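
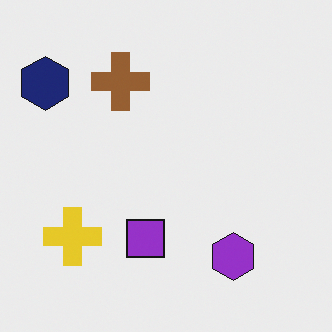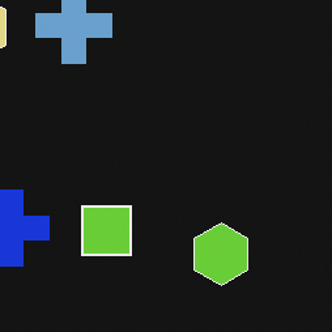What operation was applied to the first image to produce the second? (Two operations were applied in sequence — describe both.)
The image was cropped slightly and scaled back up, then color-inverted (negative).

The visible shapes are larger and the field of view is narrower; shapes near the original edges may be partly or wholly outside the frame — a crop-and-rescale. The light background has become dark and every shape's color is its complement — a photographic negative.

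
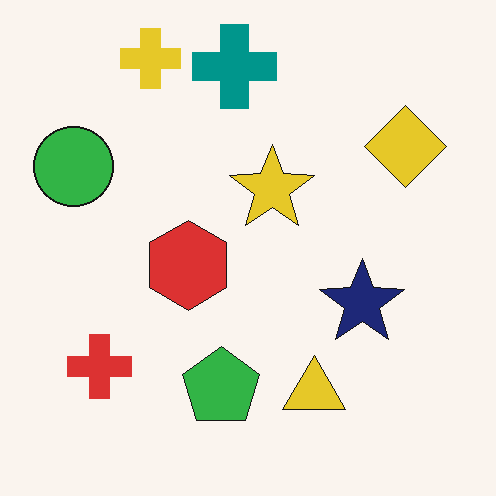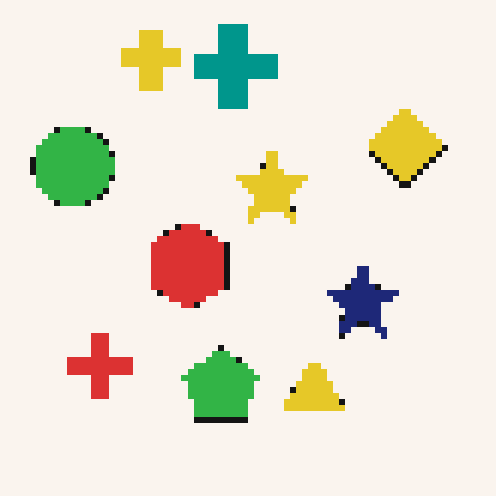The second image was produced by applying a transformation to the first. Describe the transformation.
The second image is the first moderately pixelated.

Shapes are reduced to large square blocks; fine edges and outlines are lost — a downscale-then-upscale (mosaic) effect.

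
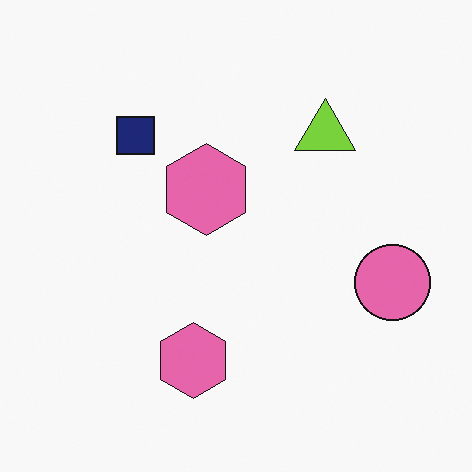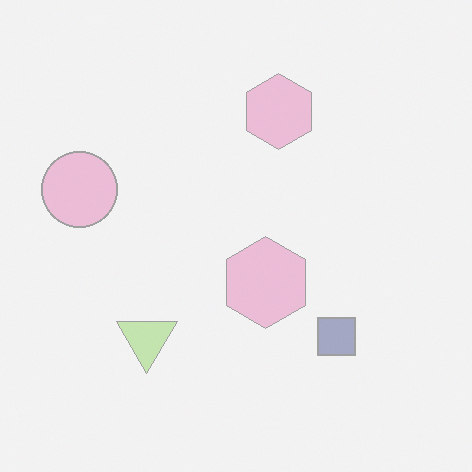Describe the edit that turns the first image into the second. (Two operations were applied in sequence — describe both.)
The second image is the first rotated 180°, then given much lower contrast.

The pink circle sits in the right of the first image and the left of the second — consistent with a whole-image 180° rotation. Tones are pushed toward mid-grey across the whole image — a global contrast change.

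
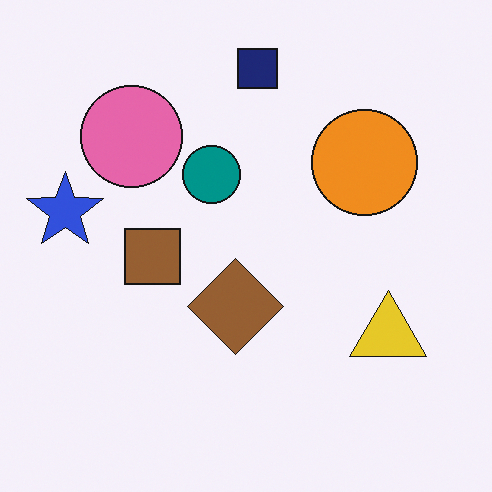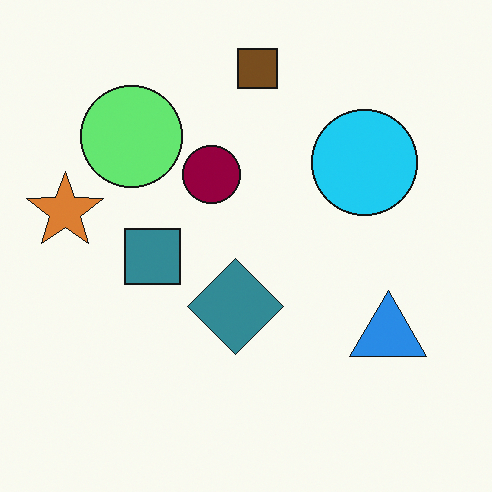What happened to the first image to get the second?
This is the original image hue-shifted by a large amount.

Every shape's color has rotated by the same amount around the hue wheel — a uniform hue shift.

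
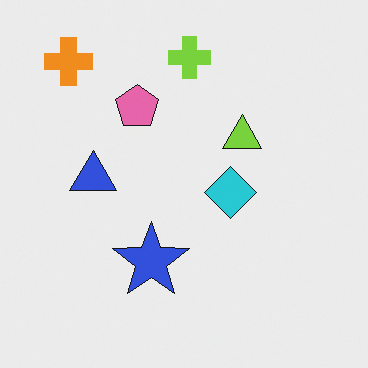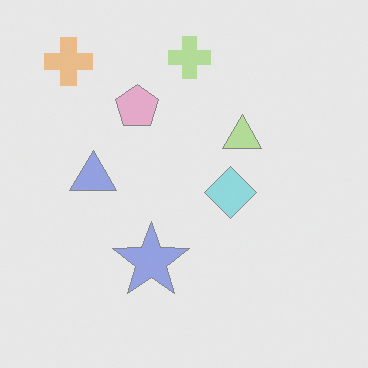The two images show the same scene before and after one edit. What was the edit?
The image was given much lower contrast.

Tones are pushed toward mid-grey across the whole image — a global contrast change.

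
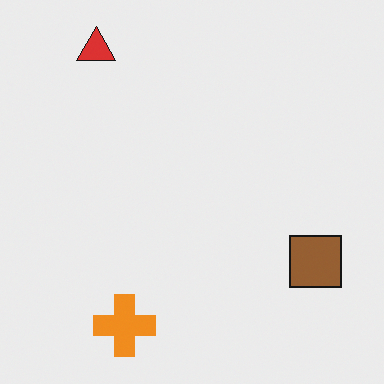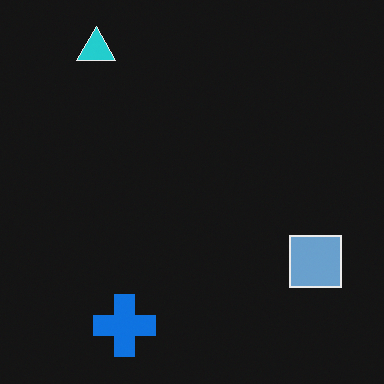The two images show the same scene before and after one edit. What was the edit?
The second image is the first color-inverted (negative).

The light background has become dark and every shape's color is its complement — a photographic negative.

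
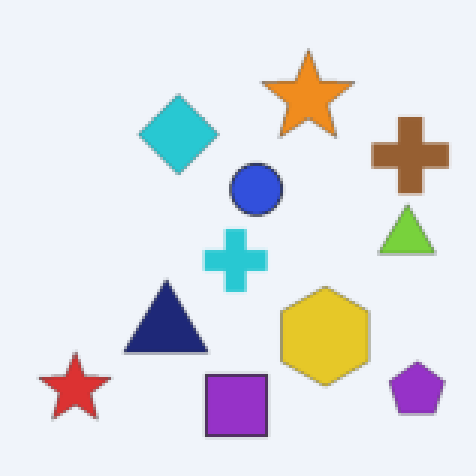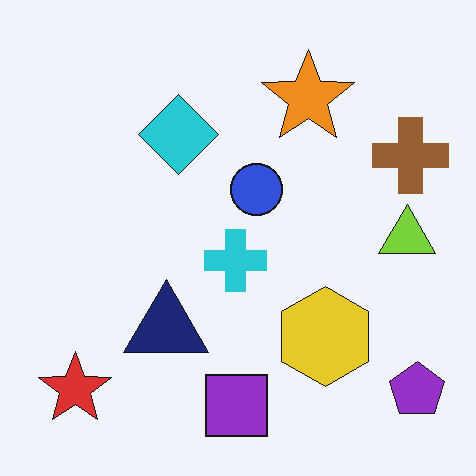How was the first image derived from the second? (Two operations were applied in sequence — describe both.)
The transformation is: given a subtle gaussian blur, then mildly pixelated.

Shape edges and outlines are uniformly softened across the whole image. Shapes are reduced to large square blocks; fine edges and outlines are lost — a downscale-then-upscale (mosaic) effect.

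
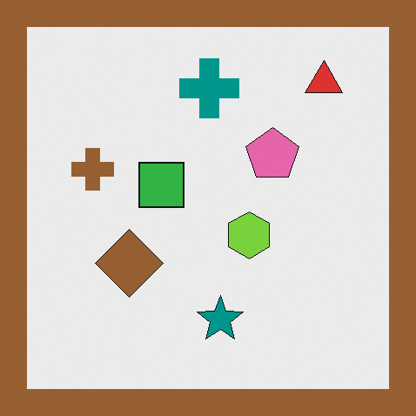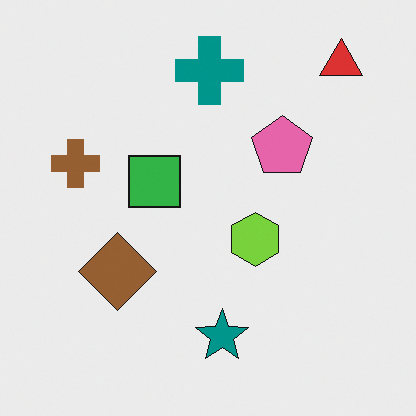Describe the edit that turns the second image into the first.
It was framed with a brown border.

A solid brown frame runs around the edge of the first image, with the content slightly shrunk inside it.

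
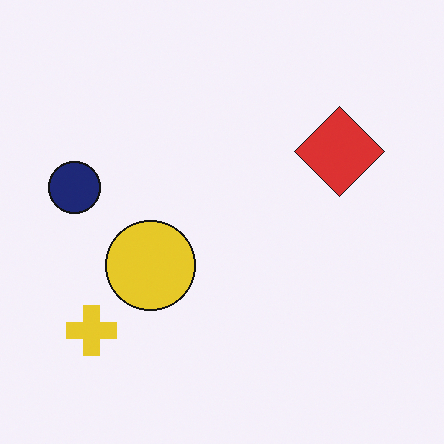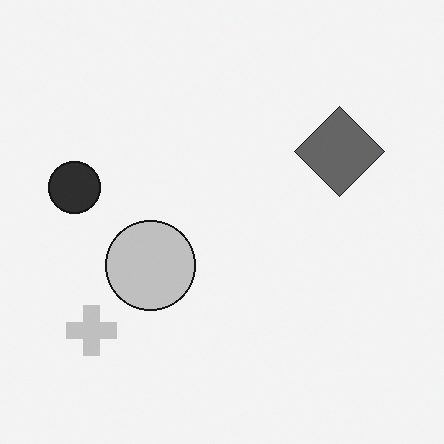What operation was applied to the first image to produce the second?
It was converted to grayscale.

All color is removed — every shape is now a shade of grey.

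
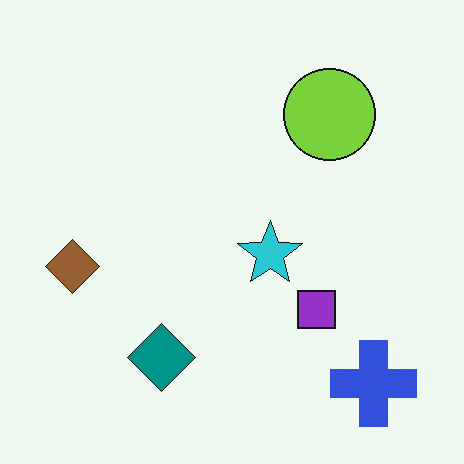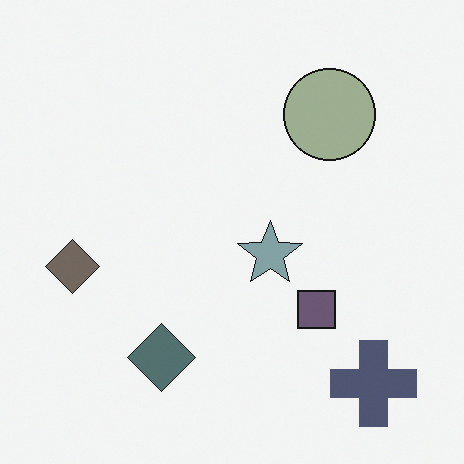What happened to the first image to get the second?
This is the original image made much more muted (saturation change).

All colors are more muted and greyish — a global saturation change.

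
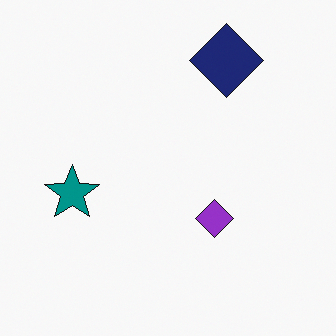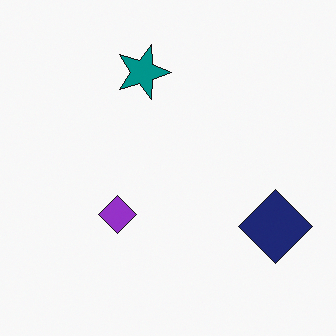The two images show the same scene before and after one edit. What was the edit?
The image was rotated 90° clockwise.

The navy diamond sits in the top-right of the first image and the bottom-right of the second — consistent with a whole-image 90° clockwise rotation.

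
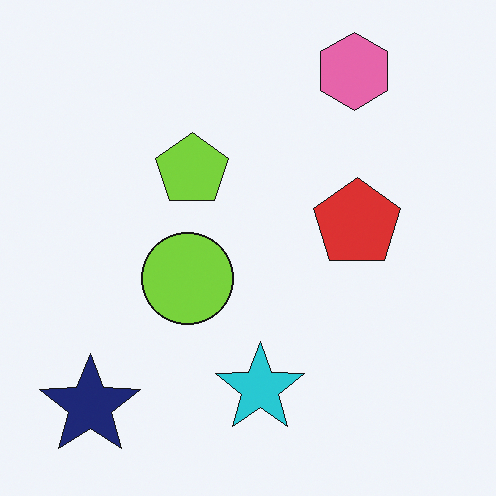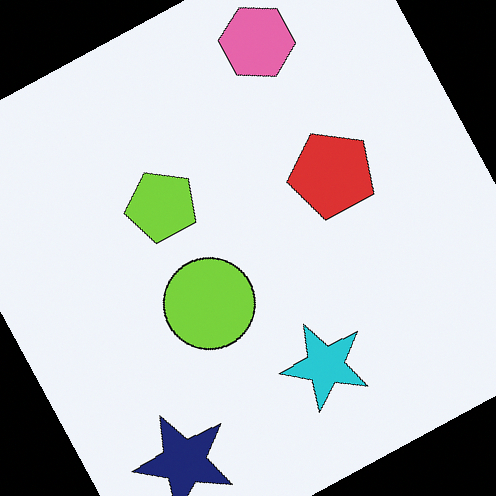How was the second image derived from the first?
The image was rotated counter-clockwise by a moderate amount.

Every shape is tilted by the same angle and the image corners show triangular fill wedges — a whole-image rotation by a non-right angle.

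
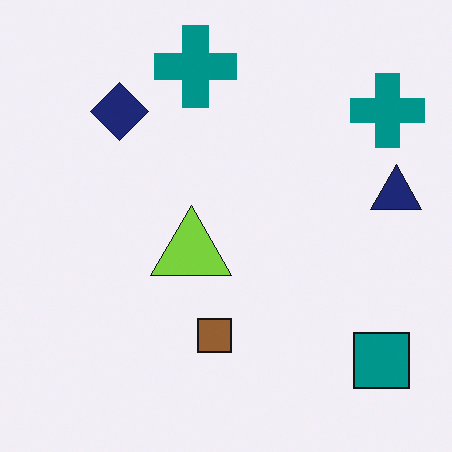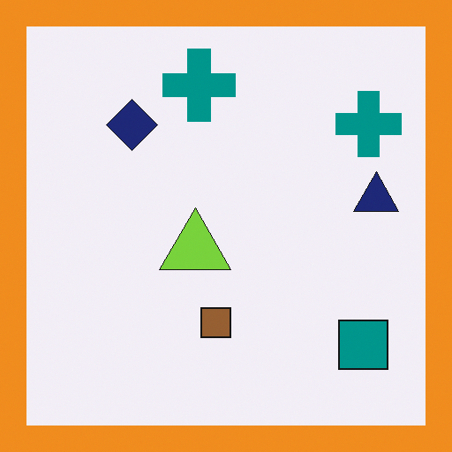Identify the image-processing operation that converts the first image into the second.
It was framed with a orange border.

A solid orange frame runs around the edge of the second image, with the content slightly shrunk inside it.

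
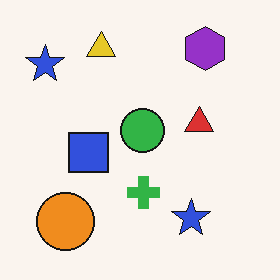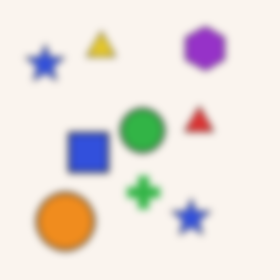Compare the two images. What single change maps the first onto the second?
Noticeably gaussian-blurred.

Shape edges and outlines are uniformly softened across the whole image.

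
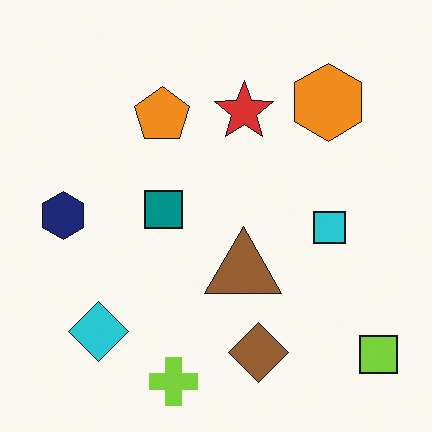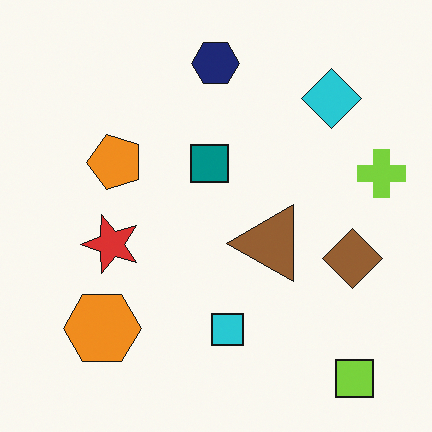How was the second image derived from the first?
It was transposed (reflected across the top-left ↔ bottom-right diagonal).

Shapes have swapped their row and column positions — what was in the top-right is now in the bottom-left — a diagonal reflection.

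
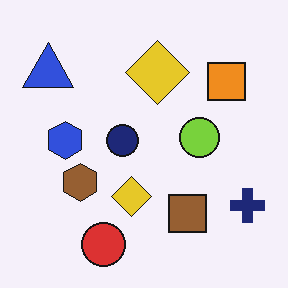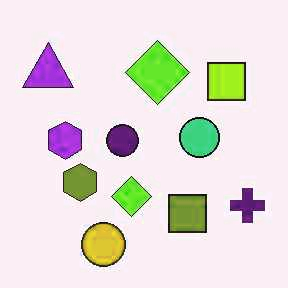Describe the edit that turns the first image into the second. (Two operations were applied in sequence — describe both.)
The second image is the first given moderate JPEG compression, then hue-shifted slightly.

Blocky 8×8 compression artifacts appear around shape edges and the flat background shows ringing — characteristic JPEG degradation. Every shape's color has rotated by the same amount around the hue wheel — a uniform hue shift.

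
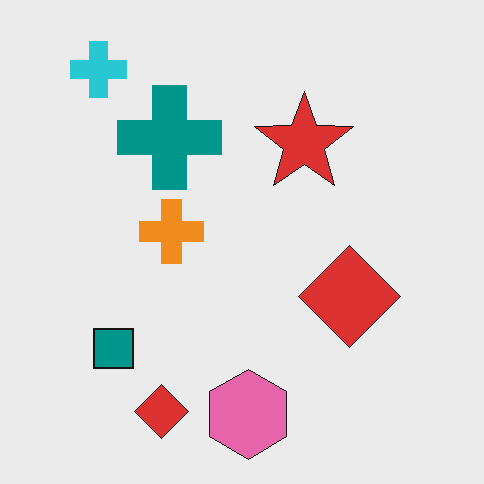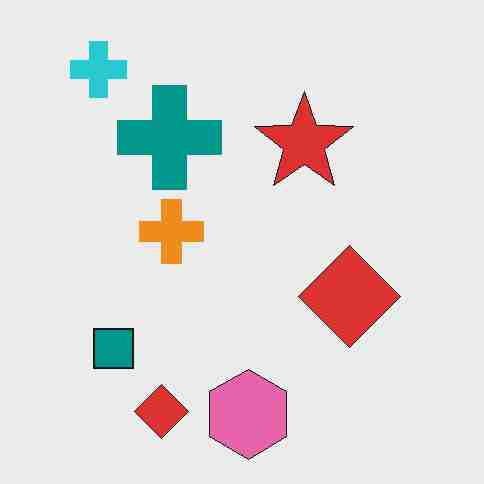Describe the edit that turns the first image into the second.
Heavily JPEG-compressed with obvious blocking artifacts.

Blocky 8×8 compression artifacts appear around shape edges and the flat background shows ringing — characteristic JPEG degradation.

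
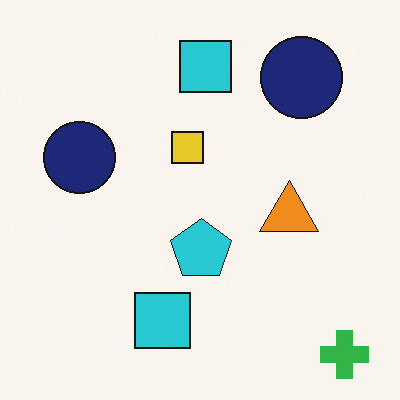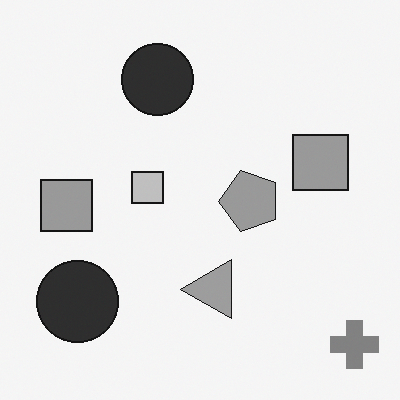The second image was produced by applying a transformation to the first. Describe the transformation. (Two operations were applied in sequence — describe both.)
The transformation is: converted to grayscale, then transposed (reflected across the top-left ↔ bottom-right diagonal).

All color is removed — every shape is now a shade of grey. Shapes have swapped their row and column positions — what was in the top-right is now in the bottom-left — a diagonal reflection.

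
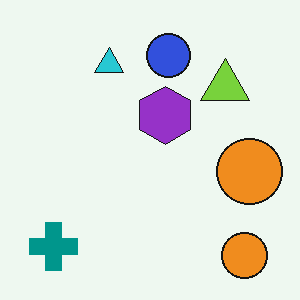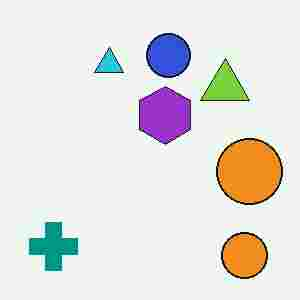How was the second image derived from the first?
It was degraded with heavy JPEG compression.

Blocky 8×8 compression artifacts appear around shape edges and the flat background shows ringing — characteristic JPEG degradation.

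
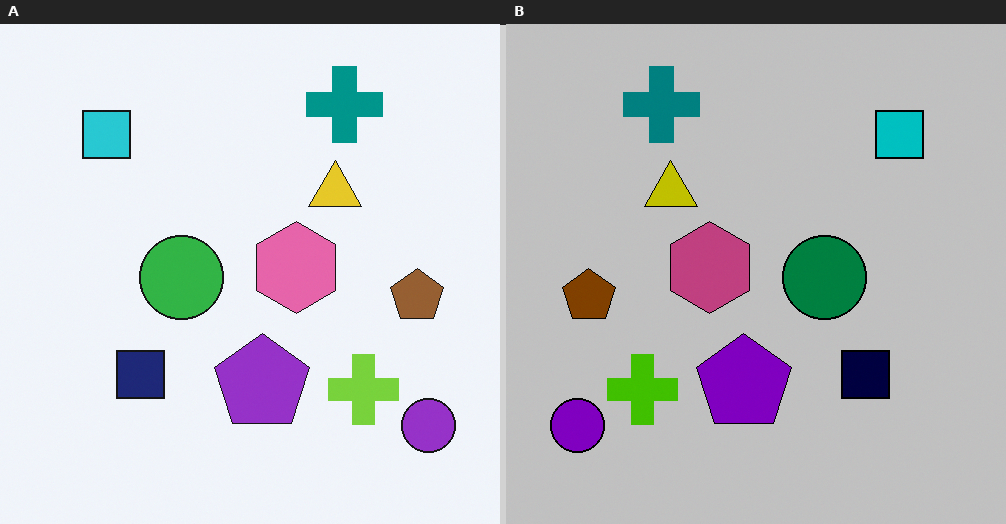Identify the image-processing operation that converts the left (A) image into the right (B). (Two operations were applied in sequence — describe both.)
It was heavily posterized to just a handful of flat colors, then flipped horizontally (left ↔ right).

Each flat color has snapped to a coarser quantized level — most visibly, the near-white background has dropped to a flat grey. The purple circle is in the bottom-right of the left (A) image and the bottom-left of the right (B) — shapes on opposite sides of the vertical midline have swapped in a mirror flip.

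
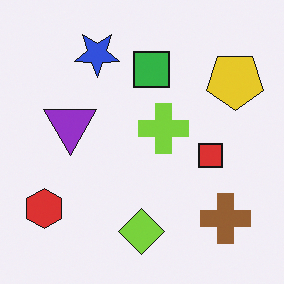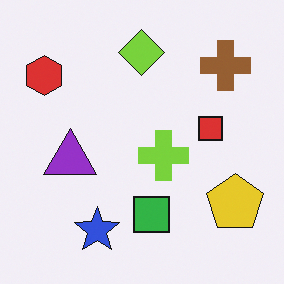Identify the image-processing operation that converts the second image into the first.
It was flipped vertically (top ↔ bottom).

The lime diamond is in the top of the second image and the bottom of the first — shapes on opposite sides of the horizontal midline have swapped in a mirror flip.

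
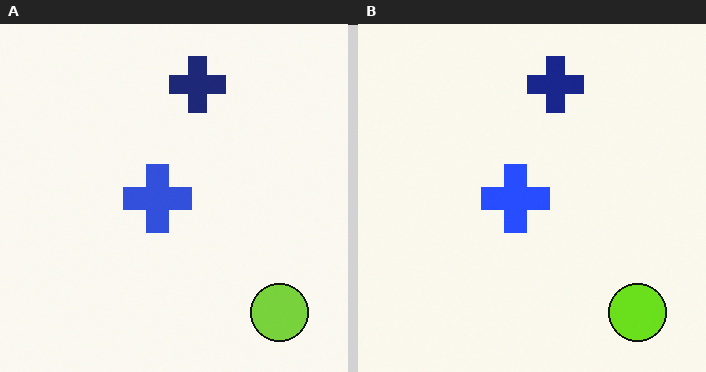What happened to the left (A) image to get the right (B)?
This is the original image slightly oversaturated.

All colors are more vivid — a global saturation change.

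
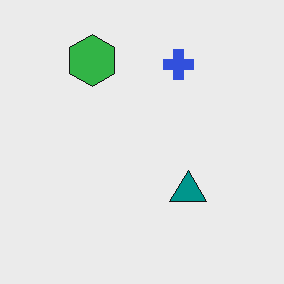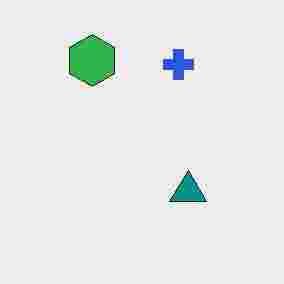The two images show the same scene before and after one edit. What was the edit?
This is the original image heavily JPEG-compressed with obvious blocking artifacts.

Blocky 8×8 compression artifacts appear around shape edges and the flat background shows ringing — characteristic JPEG degradation.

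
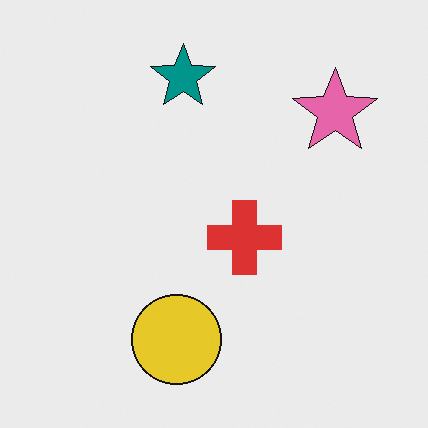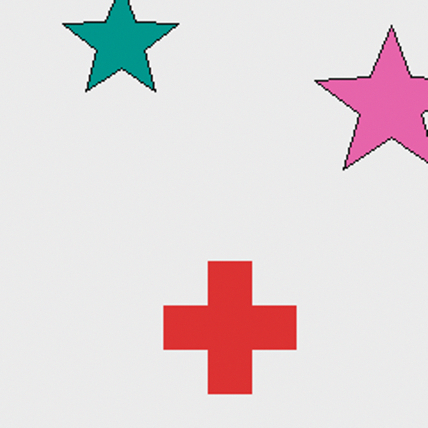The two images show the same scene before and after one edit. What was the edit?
The second image is the first cropped to a noticeably smaller region and rescaled.

The visible shapes are larger and the field of view is narrower; shapes near the original edges may be partly or wholly outside the frame — a crop-and-rescale.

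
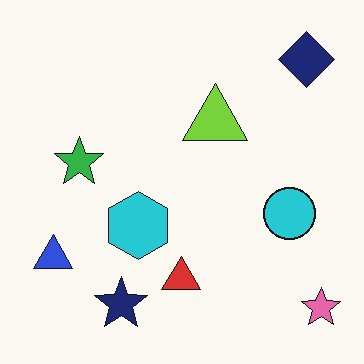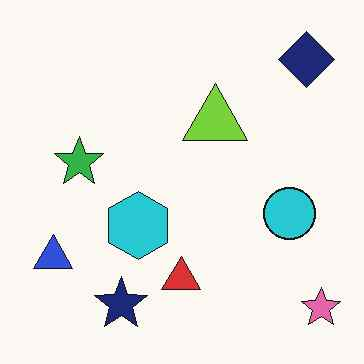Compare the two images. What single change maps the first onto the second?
JPEG-compressed with visible artifacts.

Blocky 8×8 compression artifacts appear around shape edges and the flat background shows ringing — characteristic JPEG degradation.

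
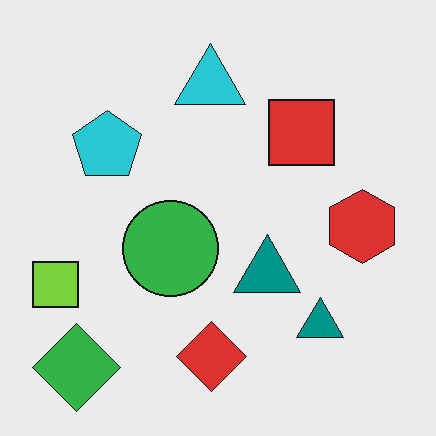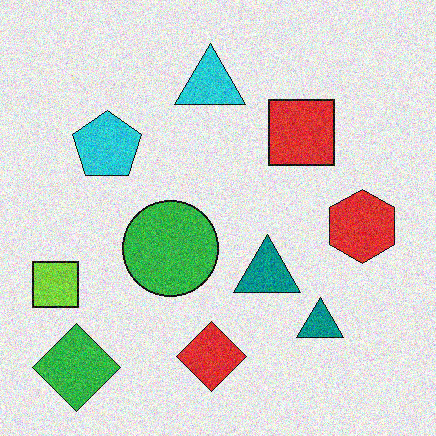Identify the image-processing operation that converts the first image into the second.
Degraded with moderate additive noise.

Random speckle covers the whole image, including the flat background.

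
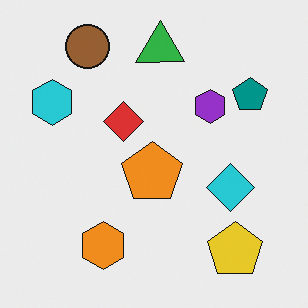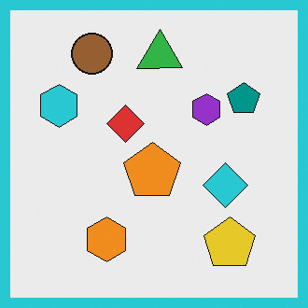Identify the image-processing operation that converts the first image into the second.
The transformation is: framed with a cyan border.

A solid cyan frame runs around the edge of the second image, with the content slightly shrunk inside it.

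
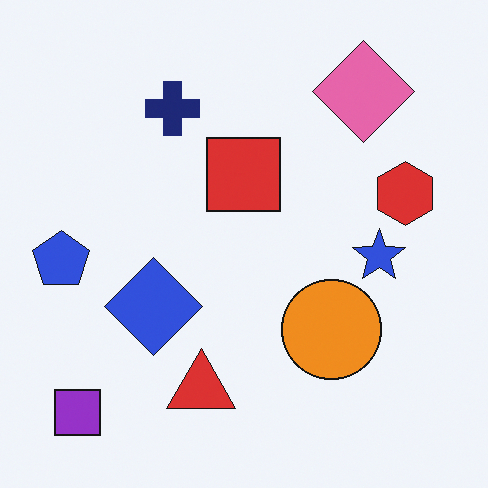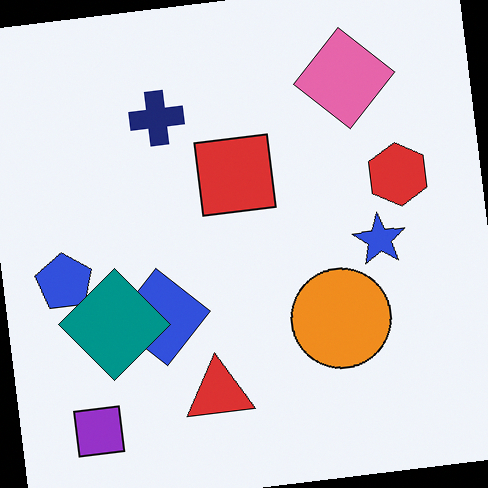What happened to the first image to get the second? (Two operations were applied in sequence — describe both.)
The second image is the first rotated counter-clockwise by a few degrees, then overlaid with an additional teal diamond.

Every shape is tilted by the same angle and the image corners show triangular fill wedges — a whole-image rotation by a non-right angle. A teal diamond appears in the second image that is absent from the first.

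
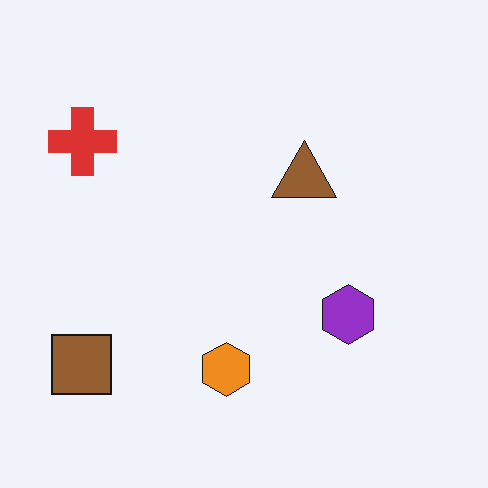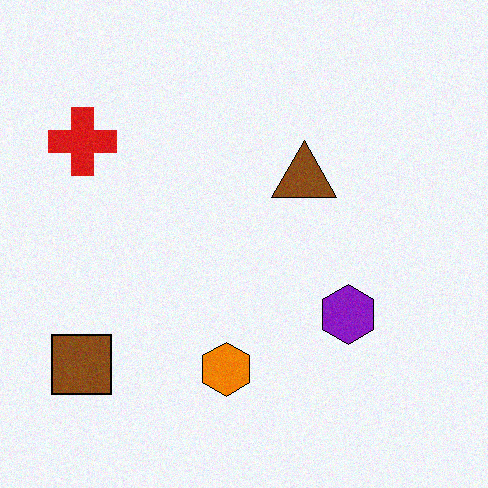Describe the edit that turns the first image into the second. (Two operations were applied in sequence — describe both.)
The image was degraded with subtle gaussian noise, then given slightly increased contrast.

Random speckle covers the whole image, including the flat background. Tones are pushed away from mid-grey across the whole image — a global contrast change.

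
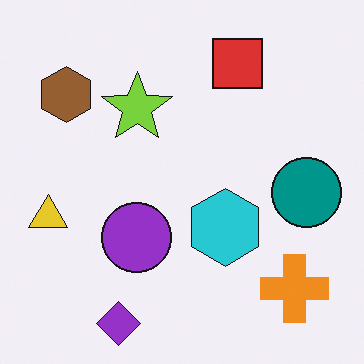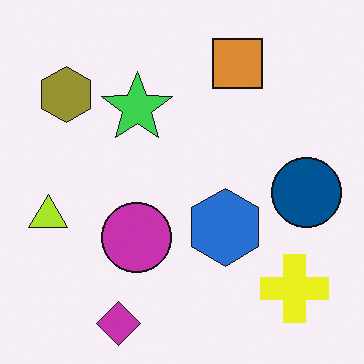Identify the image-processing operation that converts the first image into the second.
The transformation is: hue-shifted slightly.

Every shape's color has rotated by the same amount around the hue wheel — a uniform hue shift.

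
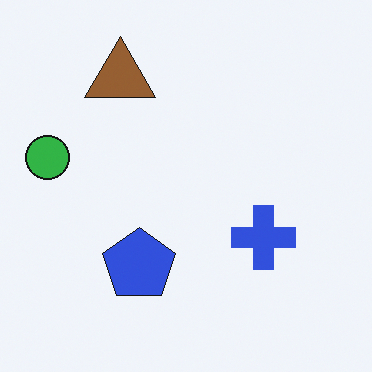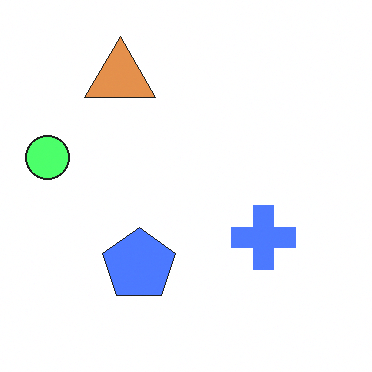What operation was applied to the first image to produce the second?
Noticeably brightened.

Every pixel — background and shapes alike — is uniformly brightened.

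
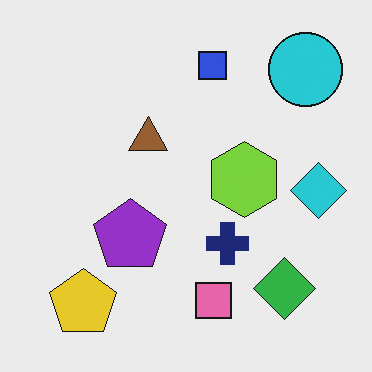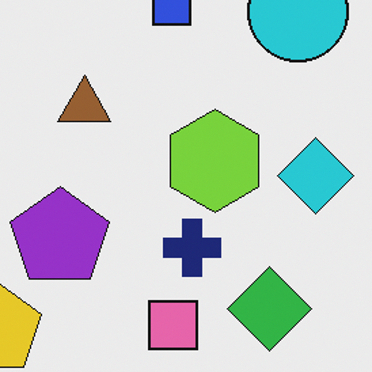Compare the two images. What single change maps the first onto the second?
This is the original image cropped slightly and scaled back up.

The visible shapes are larger and the field of view is narrower; shapes near the original edges may be partly or wholly outside the frame — a crop-and-rescale.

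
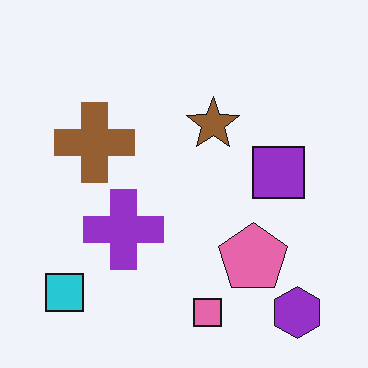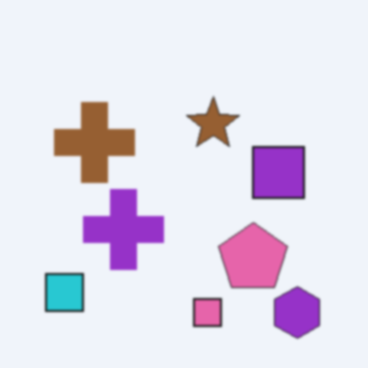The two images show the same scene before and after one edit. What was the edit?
This is the original image lightly blurred.

Shape edges and outlines are uniformly softened across the whole image.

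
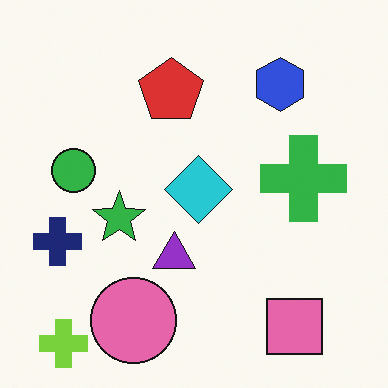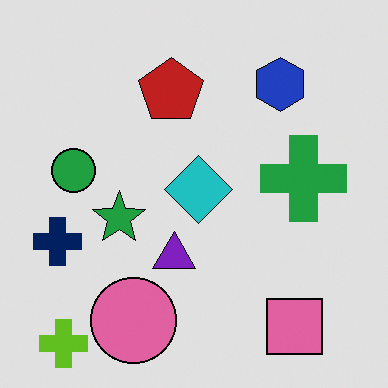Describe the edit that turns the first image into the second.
It was posterized to a reduced palette.

Each flat color has snapped to a coarser quantized level — most visibly, the near-white background has dropped to a flat grey.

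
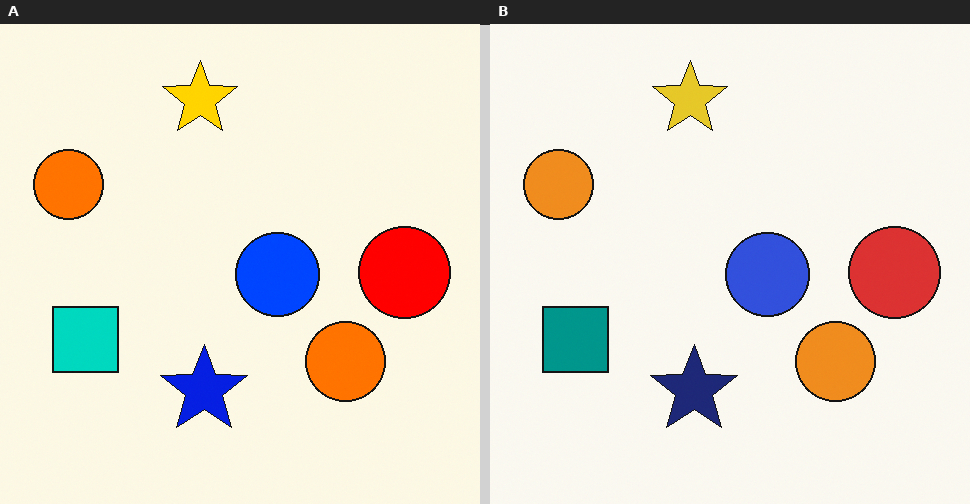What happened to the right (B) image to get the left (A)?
Made much more vivid (saturation change).

All colors are more vivid — a global saturation change.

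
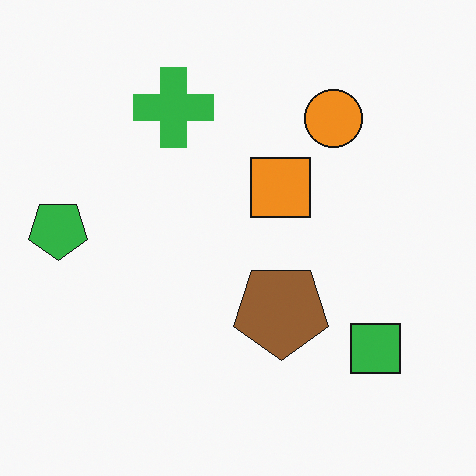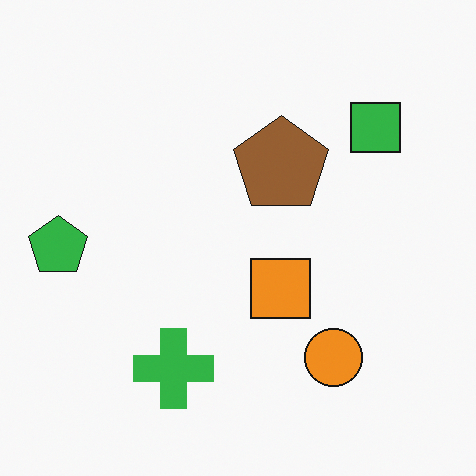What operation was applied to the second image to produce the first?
The image was flipped vertically (top ↔ bottom).

The green cross is in the bottom of the second image and the top of the first — shapes on opposite sides of the horizontal midline have swapped in a mirror flip.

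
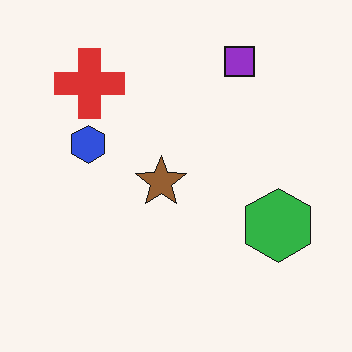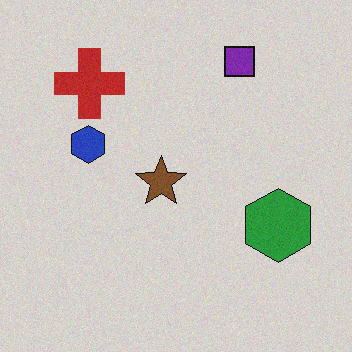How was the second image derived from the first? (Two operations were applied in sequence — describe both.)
Slightly darkened, then degraded with subtle gaussian noise.

Every pixel — background and shapes alike — is uniformly darkened. Random speckle covers the whole image, including the flat background.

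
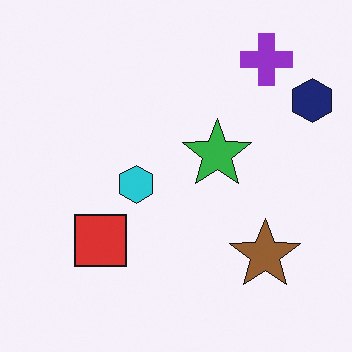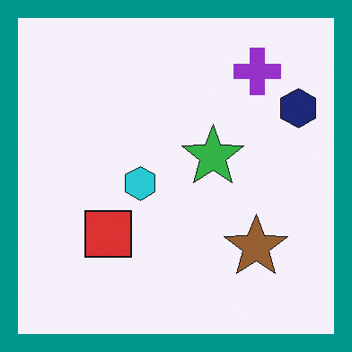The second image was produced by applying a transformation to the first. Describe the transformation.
This is the original image framed with a teal border.

A solid teal frame runs around the edge of the second image, with the content slightly shrunk inside it.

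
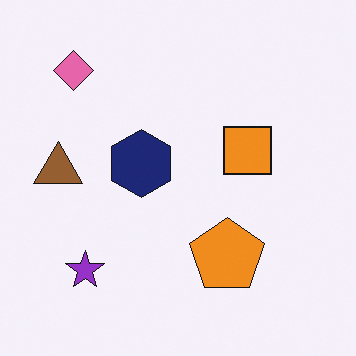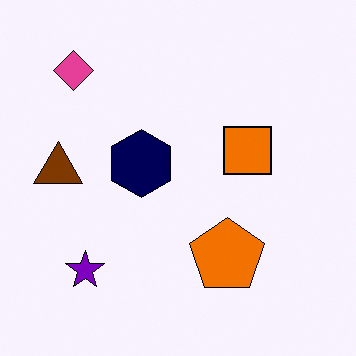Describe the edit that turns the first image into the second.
It was given slightly increased contrast.

Tones are pushed away from mid-grey across the whole image — a global contrast change.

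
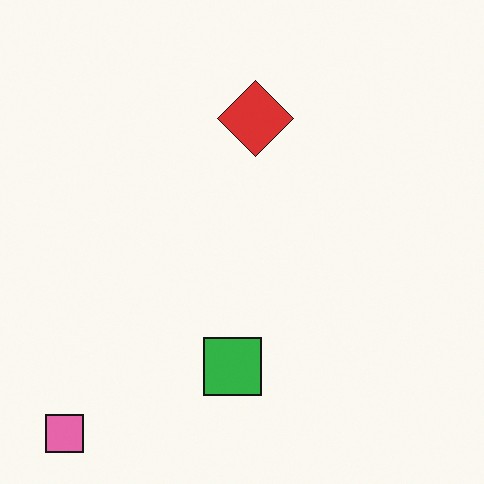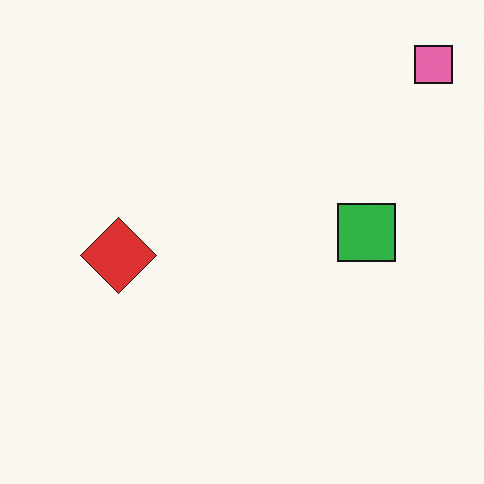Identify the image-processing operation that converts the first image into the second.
The second image is the first transposed (reflected across the top-left ↔ bottom-right diagonal).

Shapes have swapped their row and column positions — what was in the top-right is now in the bottom-left — a diagonal reflection.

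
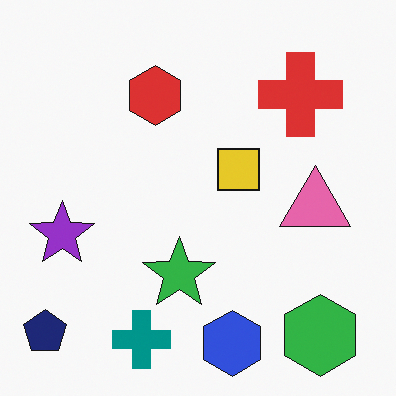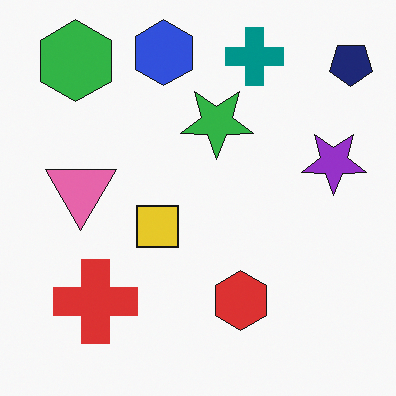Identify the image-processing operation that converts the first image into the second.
It was rotated 180°.

The navy pentagon sits in the bottom-left of the first image and the top-right of the second — consistent with a whole-image 180° rotation.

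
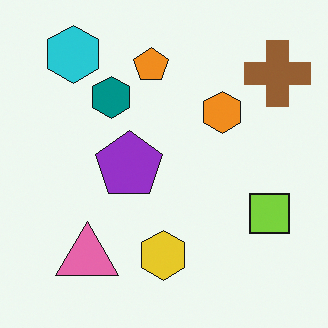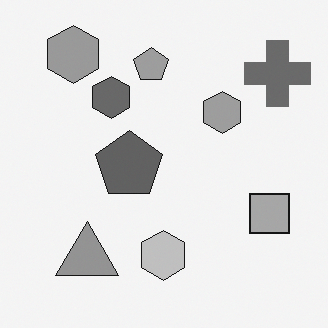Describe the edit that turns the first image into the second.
Converted to grayscale.

All color is removed — every shape is now a shade of grey.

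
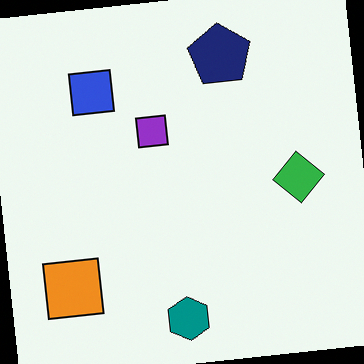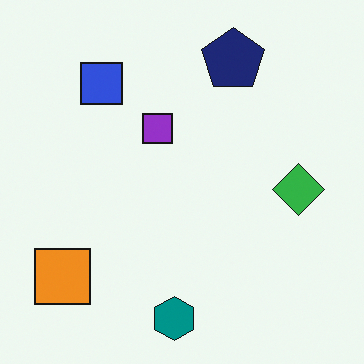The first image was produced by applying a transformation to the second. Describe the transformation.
Rotated counter-clockwise by a small amount.

Every shape is tilted by the same angle and the image corners show triangular fill wedges — a whole-image rotation by a non-right angle.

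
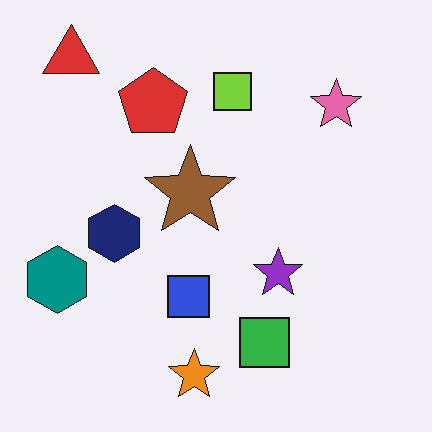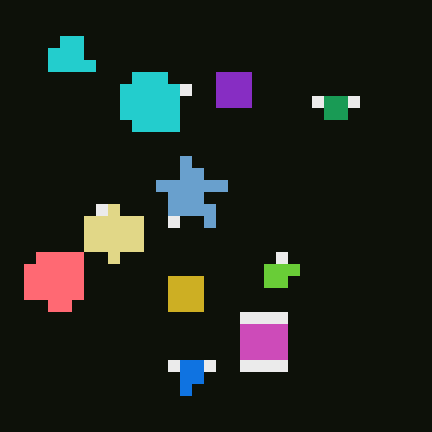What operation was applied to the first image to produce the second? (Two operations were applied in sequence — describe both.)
The second image is the first heavily pixelated into large blocks, then color-inverted (negative).

Shapes are reduced to large square blocks; fine edges and outlines are lost — a downscale-then-upscale (mosaic) effect. The light background has become dark and every shape's color is its complement — a photographic negative.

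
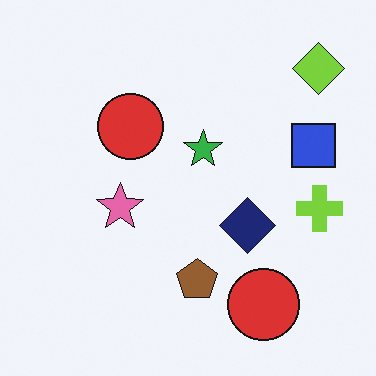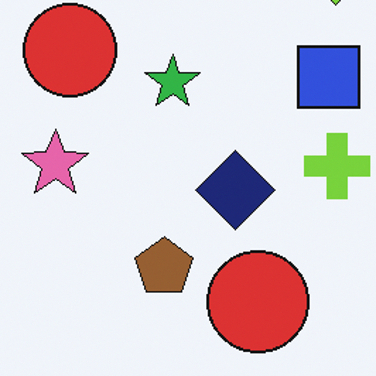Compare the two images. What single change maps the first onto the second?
Cropped slightly and scaled back up.

The visible shapes are larger and the field of view is narrower; shapes near the original edges may be partly or wholly outside the frame — a crop-and-rescale.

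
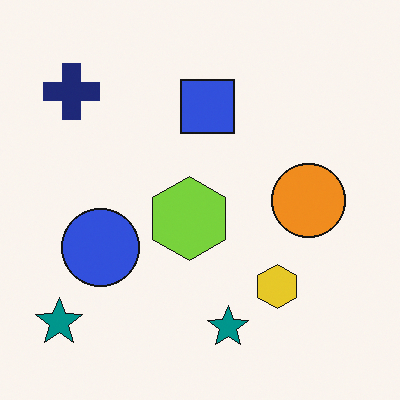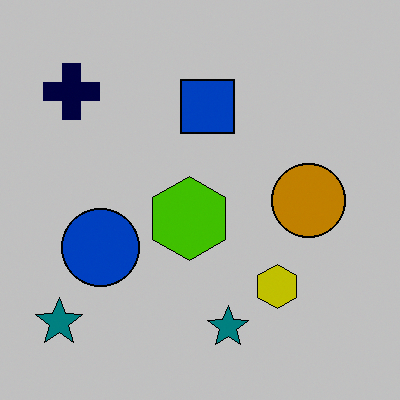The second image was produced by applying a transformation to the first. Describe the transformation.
This is the original image heavily posterized to just a handful of flat colors.

Each flat color has snapped to a coarser quantized level — most visibly, the near-white background has dropped to a flat grey.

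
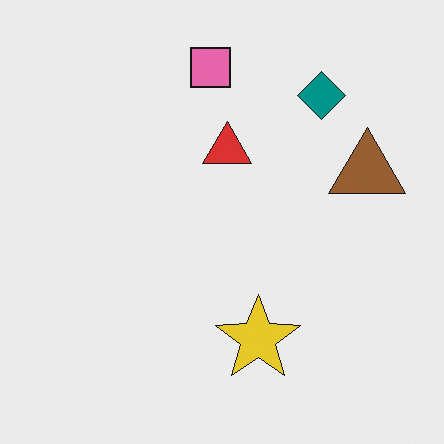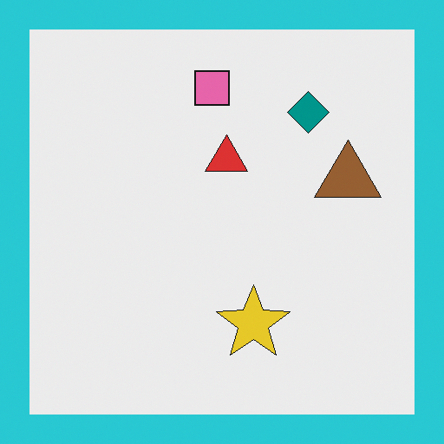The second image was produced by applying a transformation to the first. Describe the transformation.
The second image is the first framed with a cyan border.

A solid cyan frame runs around the edge of the second image, with the content slightly shrunk inside it.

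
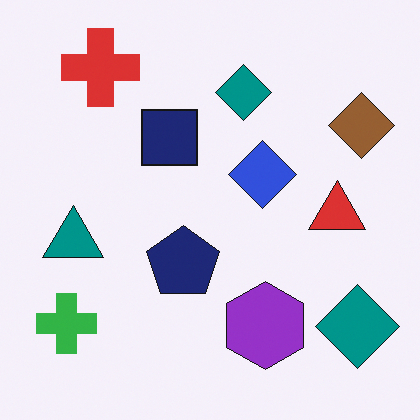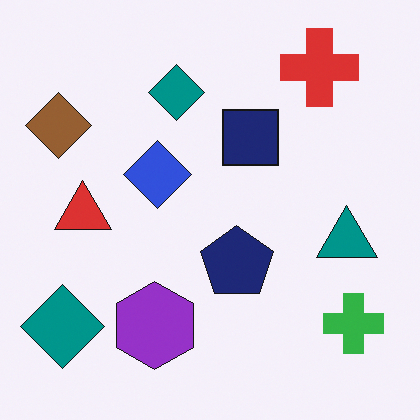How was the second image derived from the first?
The image was flipped horizontally (left ↔ right).

The brown diamond is in the top-right of the first image and the top-left of the second — shapes on opposite sides of the vertical midline have swapped in a mirror flip.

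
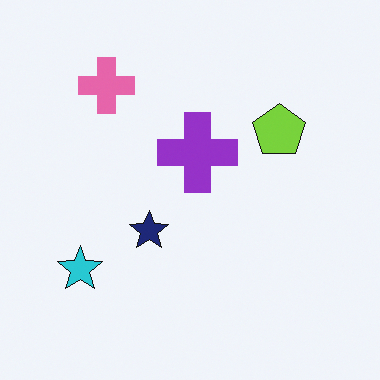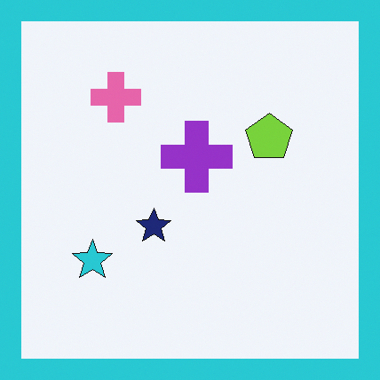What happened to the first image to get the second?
The second image is the first framed with a cyan border.

A solid cyan frame runs around the edge of the second image, with the content slightly shrunk inside it.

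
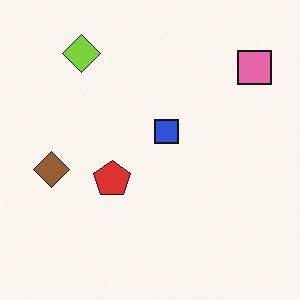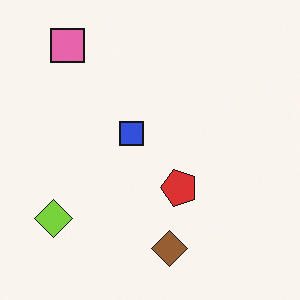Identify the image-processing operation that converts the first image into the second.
The image was rotated 90° counter-clockwise.

The pink square sits in the top-right of the first image and the top-left of the second — consistent with a whole-image 90° counter-clockwise rotation.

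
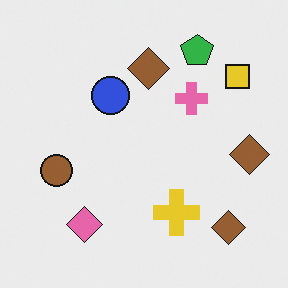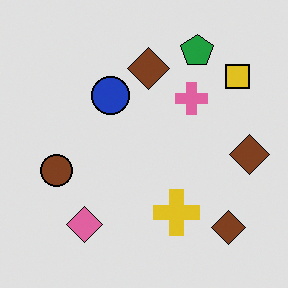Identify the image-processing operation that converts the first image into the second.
The second image is the first posterized to a reduced palette.

Each flat color has snapped to a coarser quantized level — most visibly, the near-white background has dropped to a flat grey.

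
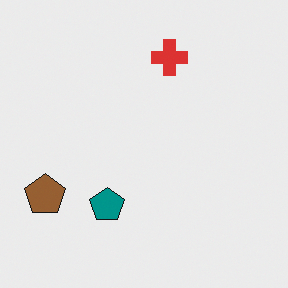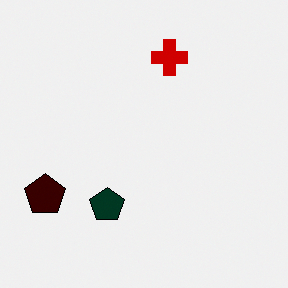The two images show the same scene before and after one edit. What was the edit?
This is the original image boosted in contrast.

Tones are pushed away from mid-grey across the whole image — a global contrast change.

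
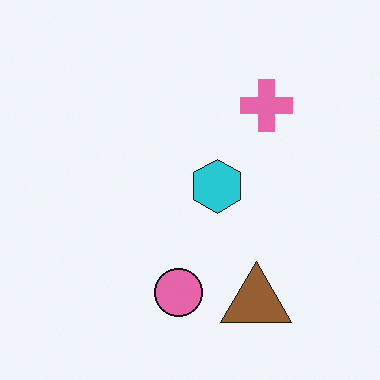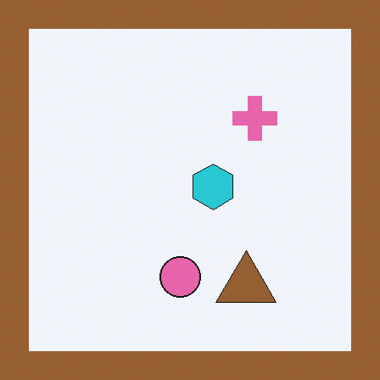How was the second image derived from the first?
The transformation is: framed with a brown border.

A solid brown frame runs around the edge of the second image, with the content slightly shrunk inside it.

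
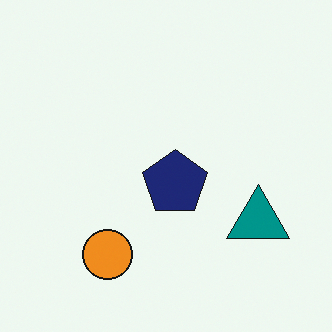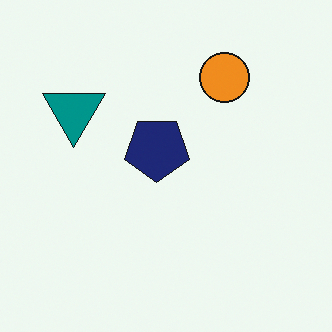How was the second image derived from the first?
It was rotated 180°.

The teal triangle sits in the right of the first image and the left of the second — consistent with a whole-image 180° rotation.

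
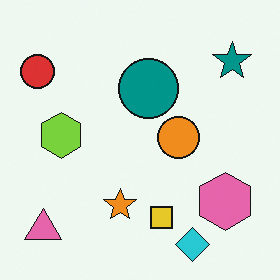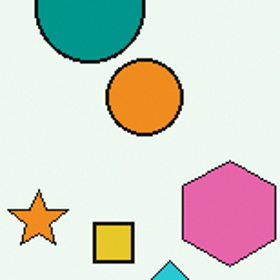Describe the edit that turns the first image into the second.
The second image is the first cropped to a noticeably smaller region and rescaled.

The visible shapes are larger and the field of view is narrower; shapes near the original edges may be partly or wholly outside the frame — a crop-and-rescale.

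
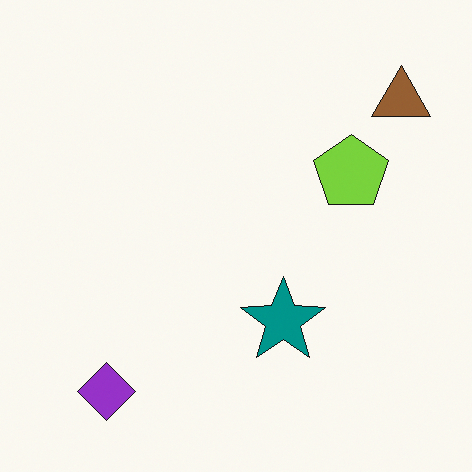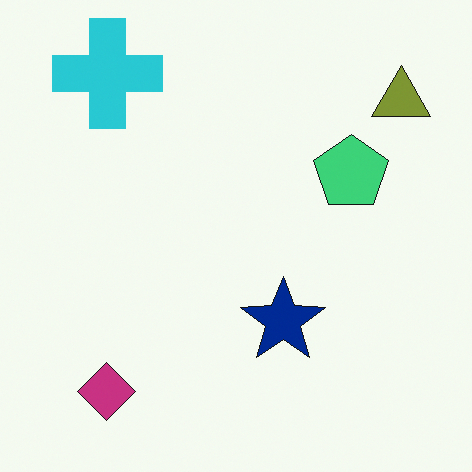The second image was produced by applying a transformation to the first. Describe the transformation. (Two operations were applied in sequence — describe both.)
This is the original image hue-shifted by a small amount, then overlaid with an additional cyan cross.

Every shape's color has rotated by the same amount around the hue wheel — a uniform hue shift. A cyan cross appears in the second image that is absent from the first.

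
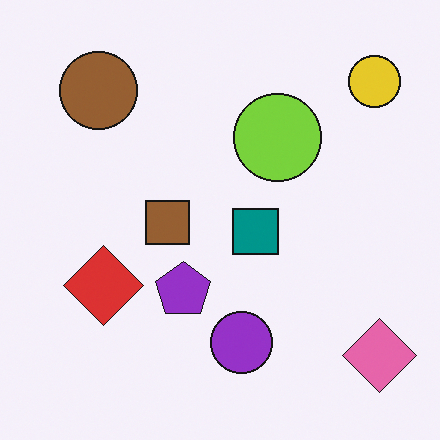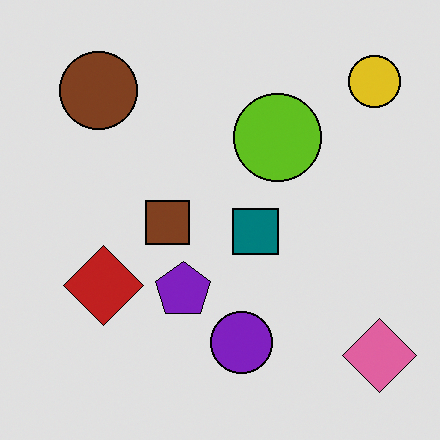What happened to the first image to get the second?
This is the original image posterized to a reduced palette.

Each flat color has snapped to a coarser quantized level — most visibly, the near-white background has dropped to a flat grey.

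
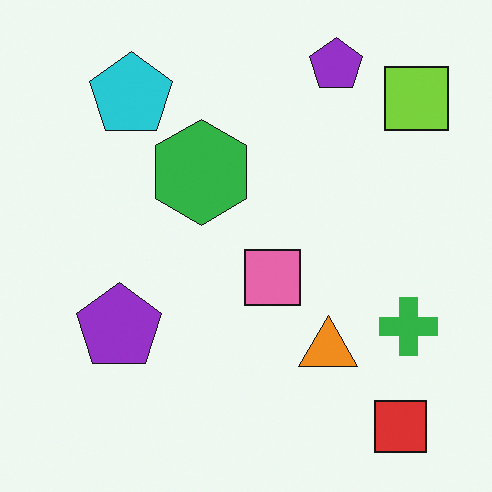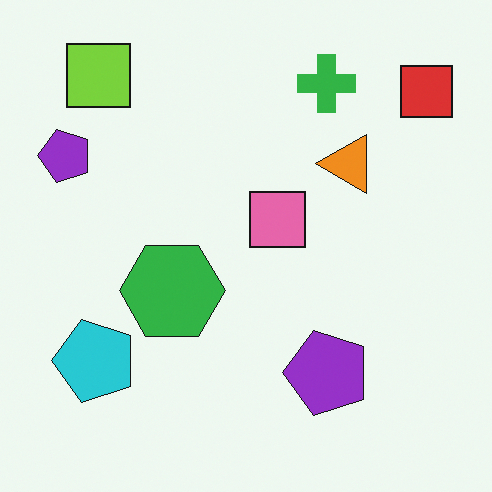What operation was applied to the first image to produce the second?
The second image is the first rotated 90° counter-clockwise.

The red square sits in the bottom-right of the first image and the top-right of the second — consistent with a whole-image 90° counter-clockwise rotation.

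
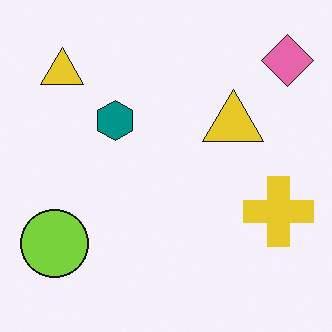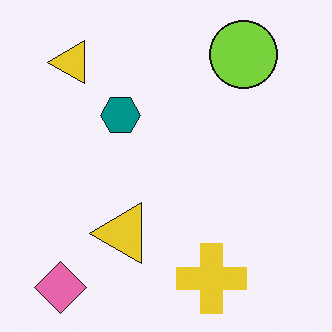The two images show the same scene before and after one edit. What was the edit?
The transformation is: transposed (reflected across the top-left ↔ bottom-right diagonal).

Shapes have swapped their row and column positions — what was in the top-right is now in the bottom-left — a diagonal reflection.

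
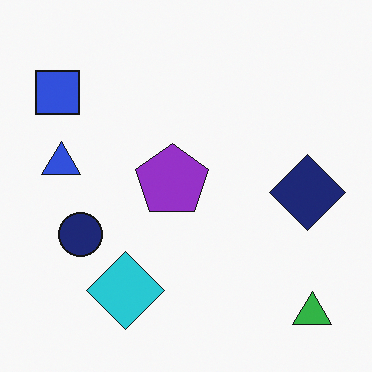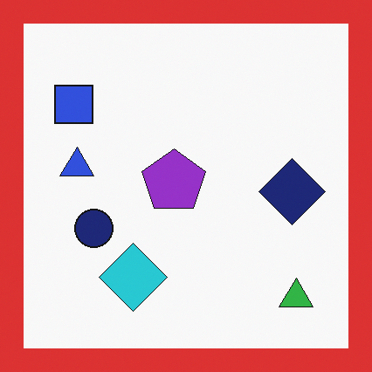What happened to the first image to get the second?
Framed with a red border.

A solid red frame runs around the edge of the second image, with the content slightly shrunk inside it.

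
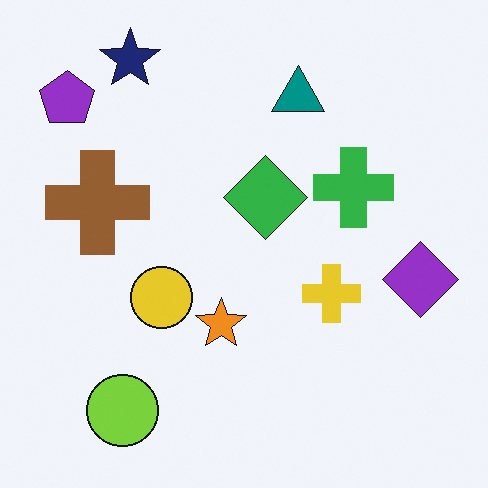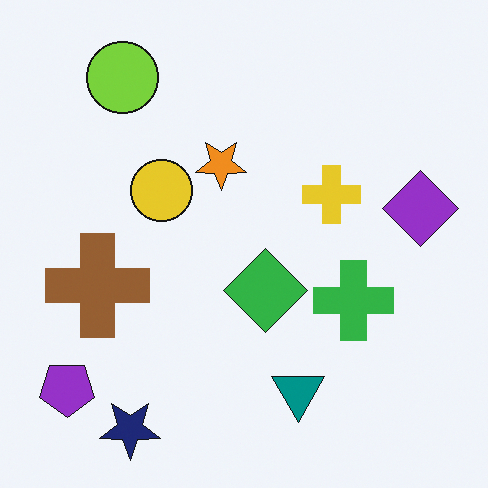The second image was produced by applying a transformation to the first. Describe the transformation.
The transformation is: flipped vertically (top ↔ bottom).

The navy star is in the top-left of the first image and the bottom-left of the second — shapes on opposite sides of the horizontal midline have swapped in a mirror flip.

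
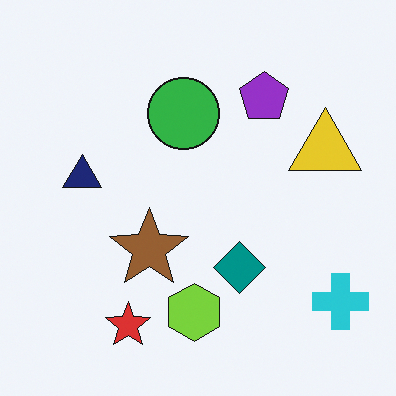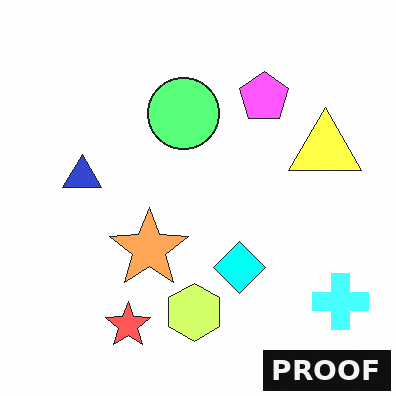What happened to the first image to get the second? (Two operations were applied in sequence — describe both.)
Substantially brightened, then watermarked with the text "PROOF" in the lower-right corner.

Every pixel — background and shapes alike — is uniformly brightened. A dark label reading "PROOF" appears in the lower-right corner.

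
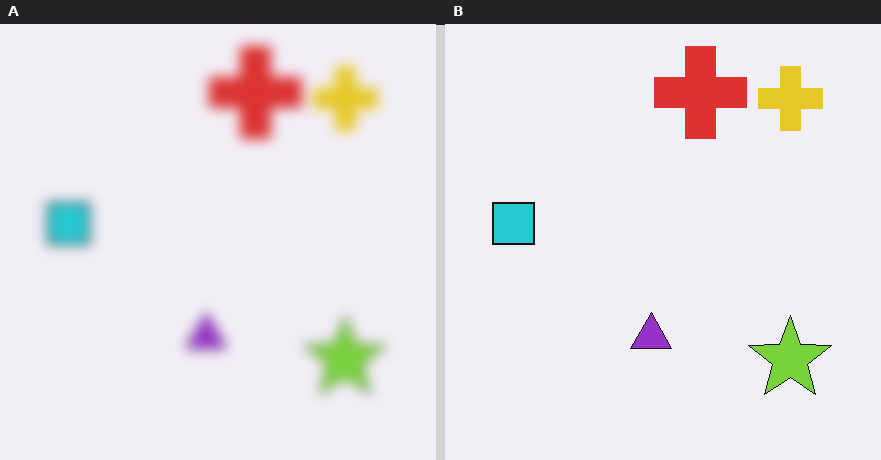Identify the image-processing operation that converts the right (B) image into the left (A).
The left (A) image is the right (B) heavily blurred.

Shape edges and outlines are uniformly softened across the whole image.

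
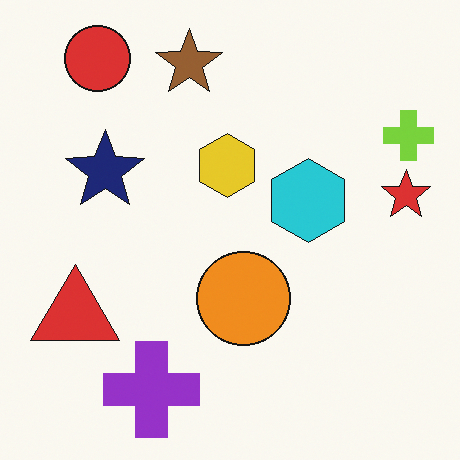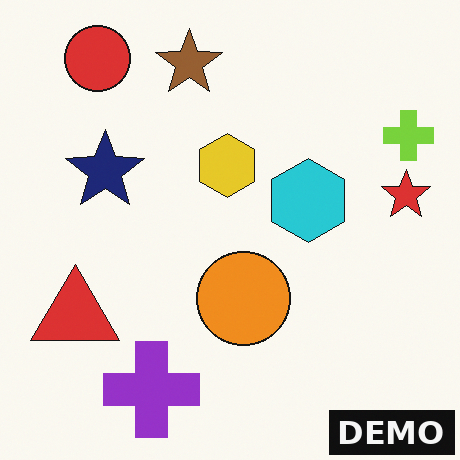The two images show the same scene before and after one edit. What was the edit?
The second image is the first watermarked with the text "DEMO" in the lower-right corner.

A dark label reading "DEMO" appears in the lower-right corner.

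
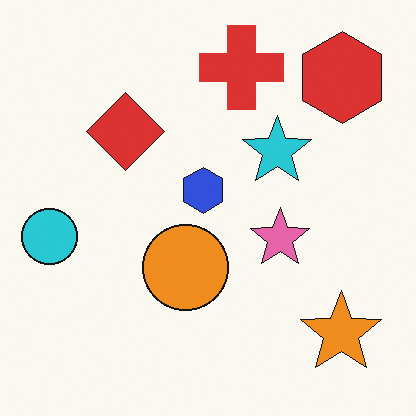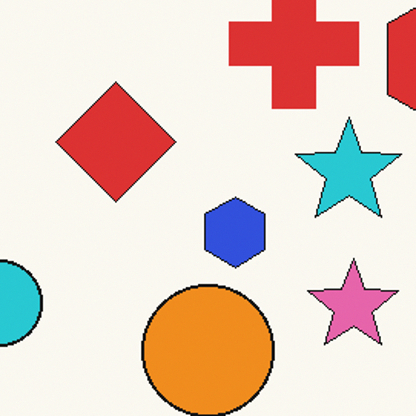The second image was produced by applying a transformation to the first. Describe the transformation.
Cropped slightly and scaled back up.

The visible shapes are larger and the field of view is narrower; shapes near the original edges may be partly or wholly outside the frame — a crop-and-rescale.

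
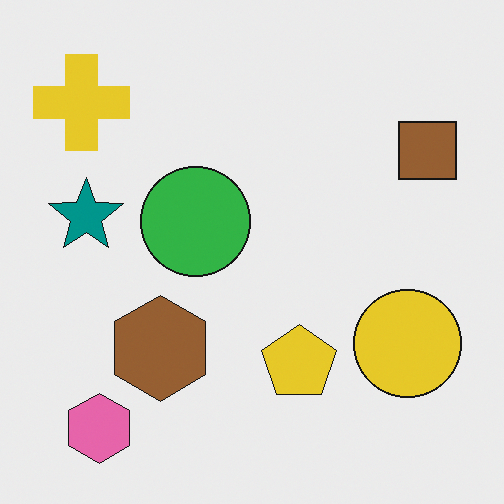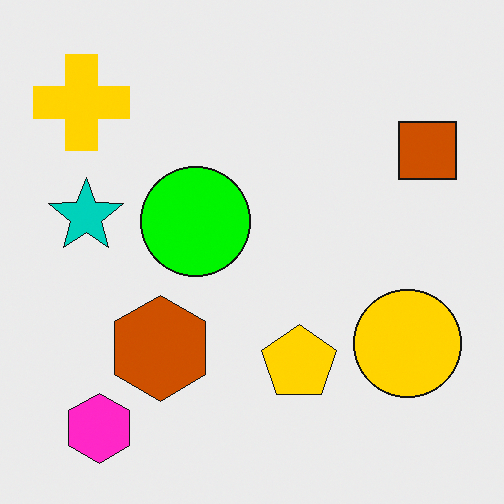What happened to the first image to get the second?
The transformation is: made much more vivid (saturation change).

All colors are more vivid — a global saturation change.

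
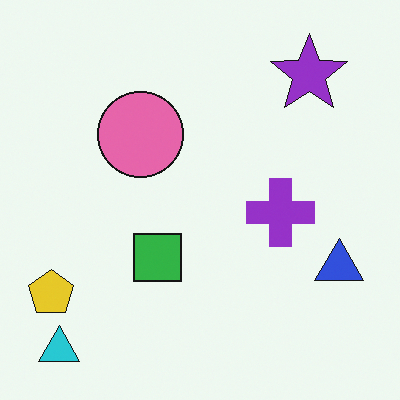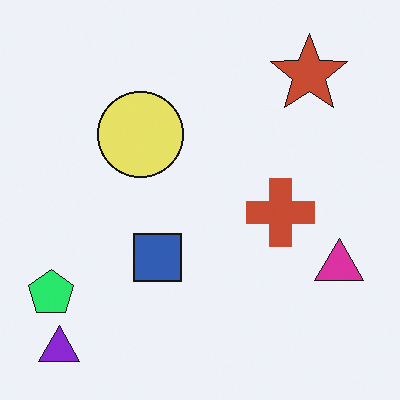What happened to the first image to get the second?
This is the original image hue-shifted through roughly a third of the color wheel.

Every shape's color has rotated by the same amount around the hue wheel — a uniform hue shift.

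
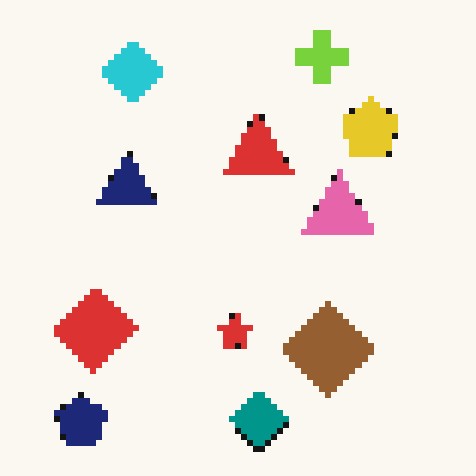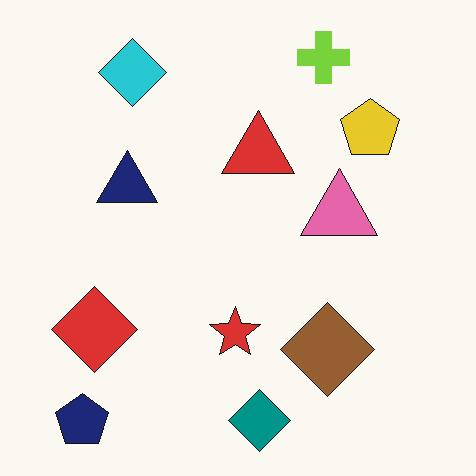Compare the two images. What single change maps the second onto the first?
The transformation is: moderately pixelated.

Shapes are reduced to large square blocks; fine edges and outlines are lost — a downscale-then-upscale (mosaic) effect.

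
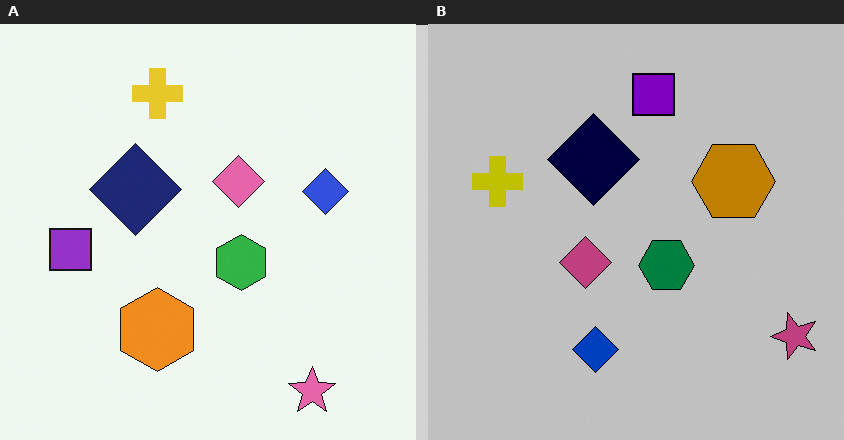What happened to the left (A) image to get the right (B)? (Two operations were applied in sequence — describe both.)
The right (B) image is the left (A) heavily posterized to just a handful of flat colors, then transposed (reflected across the top-left ↔ bottom-right diagonal).

Each flat color has snapped to a coarser quantized level — most visibly, the near-white background has dropped to a flat grey. Shapes have swapped their row and column positions — what was in the top-right is now in the bottom-left — a diagonal reflection.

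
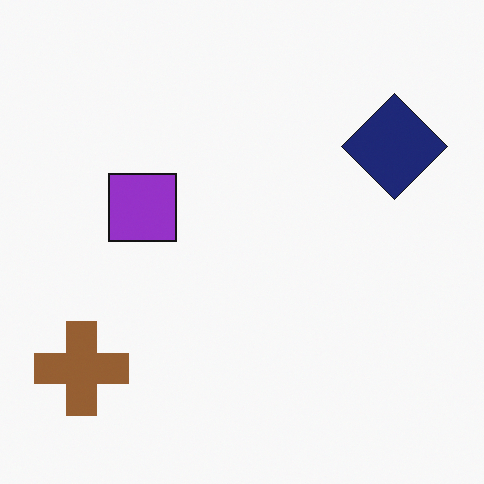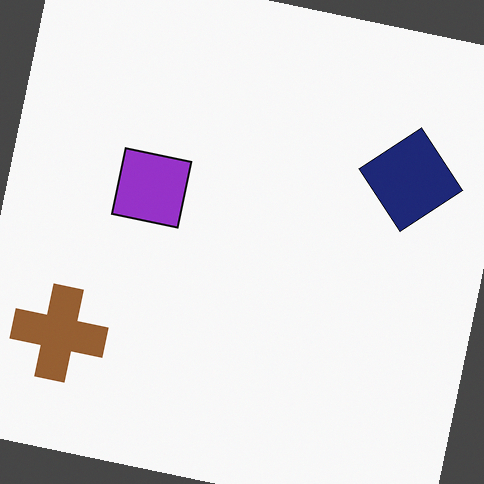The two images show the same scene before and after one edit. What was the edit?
The image was rotated clockwise by a slight angle.

Every shape is tilted by the same angle and the image corners show triangular fill wedges — a whole-image rotation by a non-right angle.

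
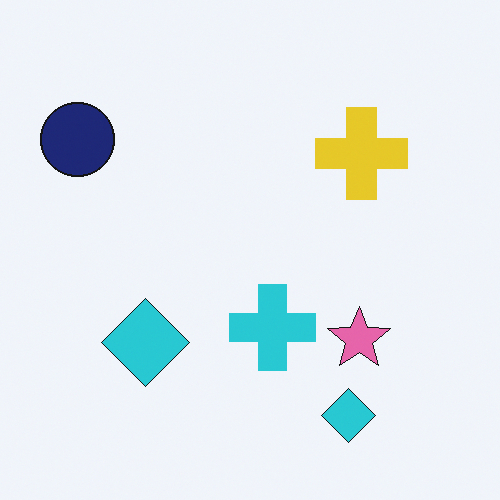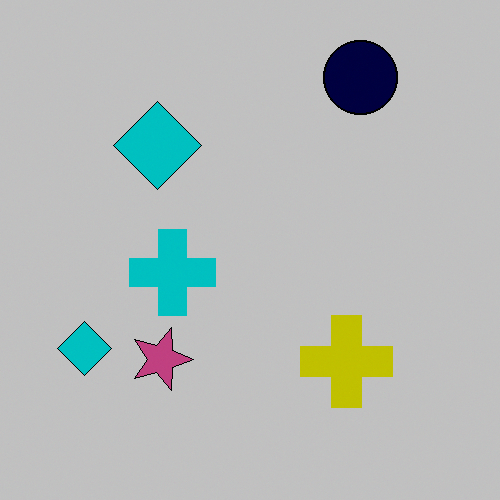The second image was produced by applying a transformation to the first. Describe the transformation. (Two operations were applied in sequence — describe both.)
The image was rotated 90° clockwise, then aggressively posterized.

The navy circle sits in the top-left of the first image and the top-right of the second — consistent with a whole-image 90° clockwise rotation. Each flat color has snapped to a coarser quantized level — most visibly, the near-white background has dropped to a flat grey.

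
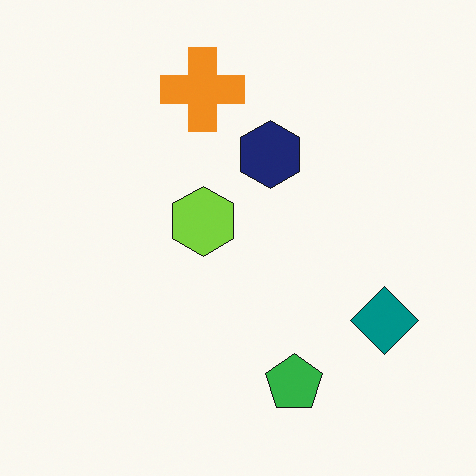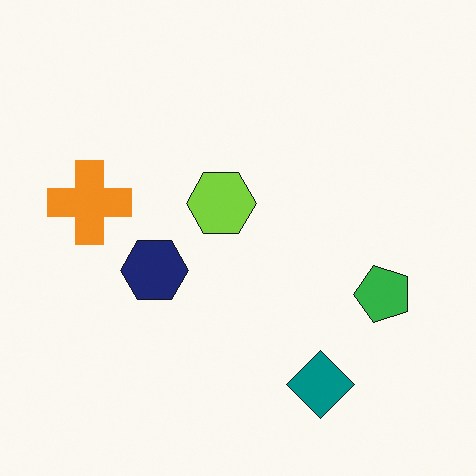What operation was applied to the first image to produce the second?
The transformation is: transposed (reflected across the top-left ↔ bottom-right diagonal).

Shapes have swapped their row and column positions — what was in the top-right is now in the bottom-left — a diagonal reflection.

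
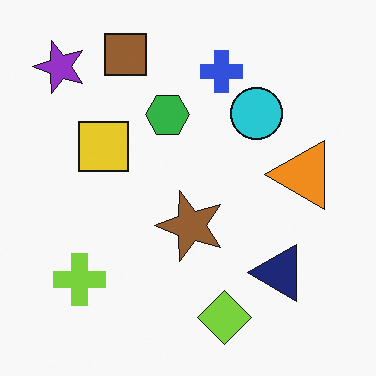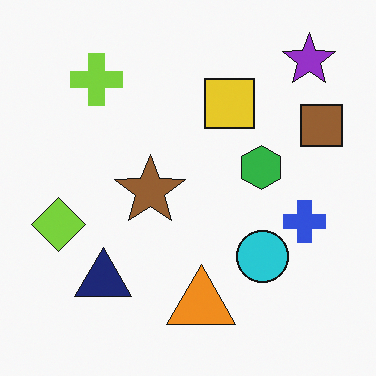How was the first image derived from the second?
This is the original image rotated 90° counter-clockwise.

The purple star sits in the top-right of the second image and the top-left of the first — consistent with a whole-image 90° counter-clockwise rotation.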